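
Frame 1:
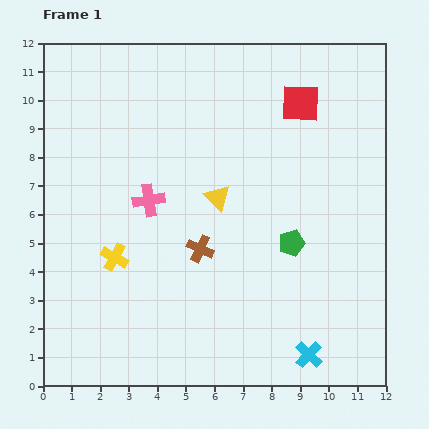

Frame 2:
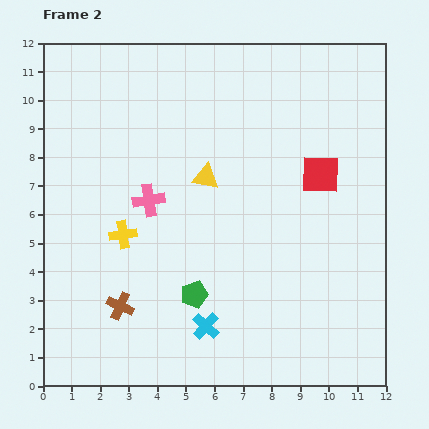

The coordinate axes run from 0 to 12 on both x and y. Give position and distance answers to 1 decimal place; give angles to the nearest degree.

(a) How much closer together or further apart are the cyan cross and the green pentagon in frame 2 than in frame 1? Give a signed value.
-2.7

Distance in frame 1: 3.9. Distance in frame 2: 1.2.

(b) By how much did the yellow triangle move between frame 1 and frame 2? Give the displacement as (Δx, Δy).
(-0.4, 0.7)

The yellow triangle was at (6.1, 6.6) in frame 1 and (5.7, 7.3) in frame 2.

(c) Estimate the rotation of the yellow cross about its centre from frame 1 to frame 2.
38° counter-clockwise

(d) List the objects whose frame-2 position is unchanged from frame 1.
the pink cross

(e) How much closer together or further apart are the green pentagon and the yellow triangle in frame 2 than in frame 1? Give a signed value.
+1.0

Distance in frame 1: 3.1. Distance in frame 2: 4.1.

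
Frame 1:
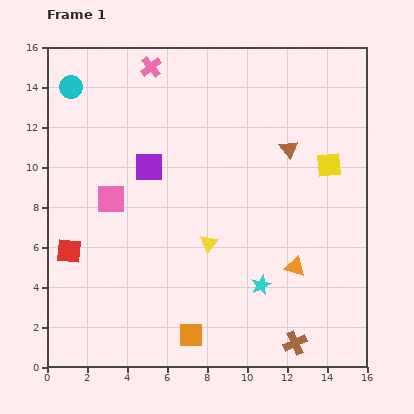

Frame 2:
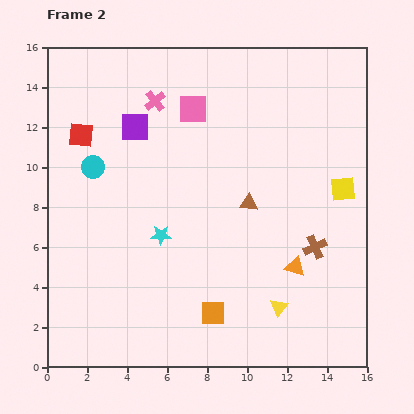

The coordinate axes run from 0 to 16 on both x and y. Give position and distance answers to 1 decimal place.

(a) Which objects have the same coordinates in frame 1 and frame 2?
the orange triangle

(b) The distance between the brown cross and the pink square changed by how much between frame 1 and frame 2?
-2.5

Distance in frame 1: 11.7. Distance in frame 2: 9.2.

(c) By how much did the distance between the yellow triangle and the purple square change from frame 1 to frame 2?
+6.7

Distance in frame 1: 4.8. Distance in frame 2: 11.5.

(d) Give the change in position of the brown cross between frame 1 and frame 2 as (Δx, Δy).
(1.0, 4.8)

The brown cross was at (12.4, 1.2) in frame 1 and (13.4, 6.0) in frame 2.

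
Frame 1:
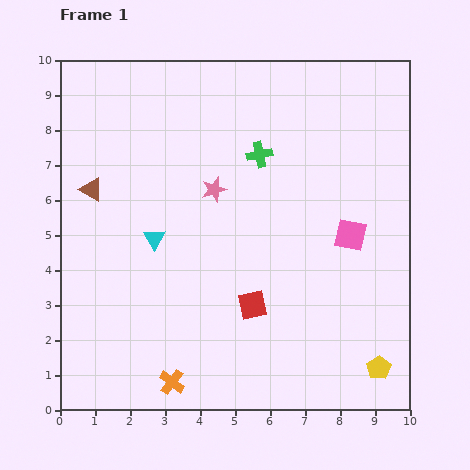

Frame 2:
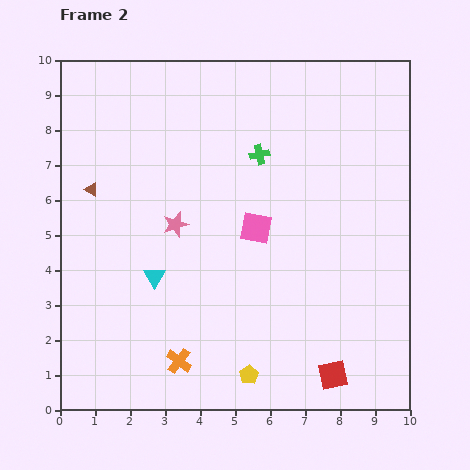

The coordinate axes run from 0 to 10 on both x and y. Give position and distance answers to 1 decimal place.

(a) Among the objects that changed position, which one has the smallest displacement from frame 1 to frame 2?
the orange cross

(moved 0.6)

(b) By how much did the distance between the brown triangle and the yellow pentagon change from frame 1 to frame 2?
-2.7

Distance in frame 1: 9.7. Distance in frame 2: 7.0.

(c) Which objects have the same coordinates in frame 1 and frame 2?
the brown triangle, the green cross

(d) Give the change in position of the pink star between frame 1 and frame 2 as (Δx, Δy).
(-1.1, -1.0)

The pink star was at (4.4, 6.3) in frame 1 and (3.3, 5.3) in frame 2.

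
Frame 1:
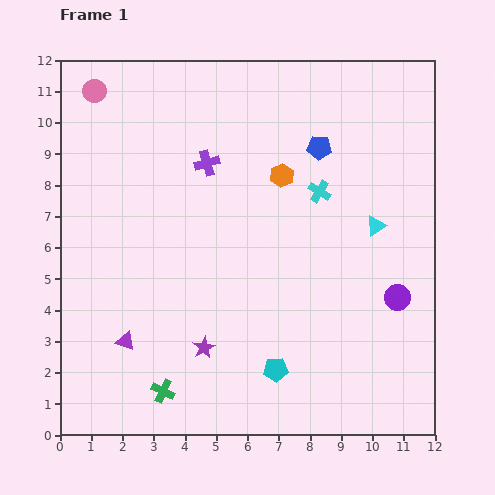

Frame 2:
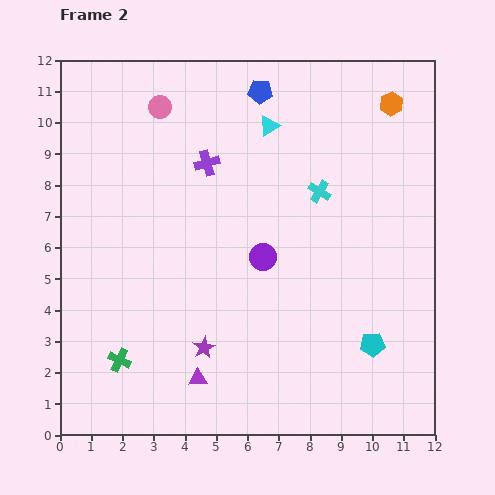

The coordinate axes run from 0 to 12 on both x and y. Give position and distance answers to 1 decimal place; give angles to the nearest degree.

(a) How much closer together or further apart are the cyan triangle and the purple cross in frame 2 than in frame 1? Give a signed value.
-3.5

Distance in frame 1: 5.8. Distance in frame 2: 2.3.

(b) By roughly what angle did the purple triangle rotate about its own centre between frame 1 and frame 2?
23° counter-clockwise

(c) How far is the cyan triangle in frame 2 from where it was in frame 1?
4.7

The cyan triangle moved from (10.1, 6.7) to (6.7, 9.9), a distance of √(3.4² + 3.2²) ≈ 4.7.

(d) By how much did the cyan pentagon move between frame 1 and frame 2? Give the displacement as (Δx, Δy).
(3.1, 0.8)

The cyan pentagon was at (6.9, 2.1) in frame 1 and (10.0, 2.9) in frame 2.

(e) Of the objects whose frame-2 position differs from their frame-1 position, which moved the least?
the green cross

(moved 1.7)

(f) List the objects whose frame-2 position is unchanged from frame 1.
the purple cross, the cyan cross, the purple star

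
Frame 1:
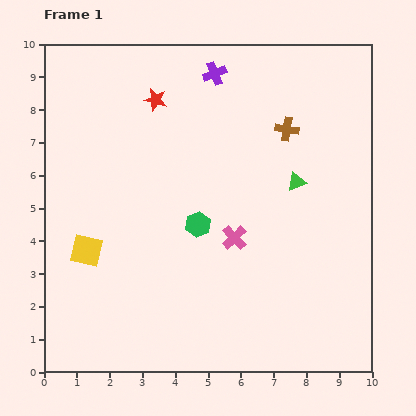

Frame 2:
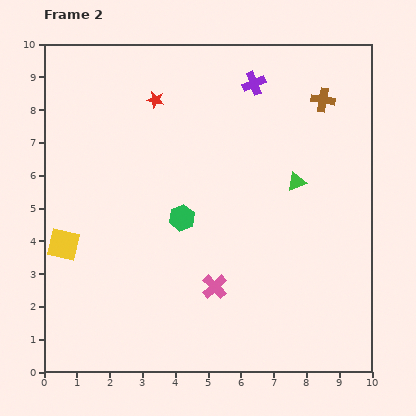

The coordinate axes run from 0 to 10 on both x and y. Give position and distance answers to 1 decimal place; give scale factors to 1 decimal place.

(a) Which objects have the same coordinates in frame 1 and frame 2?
the red star, the green triangle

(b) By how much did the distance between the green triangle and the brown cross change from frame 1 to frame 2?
+1.0

Distance in frame 1: 1.6. Distance in frame 2: 2.6.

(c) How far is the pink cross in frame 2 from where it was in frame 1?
1.6

The pink cross moved from (5.8, 4.1) to (5.2, 2.6), a distance of √(0.6² + 1.5²) ≈ 1.6.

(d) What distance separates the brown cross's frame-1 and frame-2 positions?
1.4

The brown cross moved from (7.4, 7.4) to (8.5, 8.3), a distance of √(1.1² + 0.9²) ≈ 1.4.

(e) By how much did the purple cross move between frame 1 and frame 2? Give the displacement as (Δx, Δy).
(1.2, -0.3)

The purple cross was at (5.2, 9.1) in frame 1 and (6.4, 8.8) in frame 2.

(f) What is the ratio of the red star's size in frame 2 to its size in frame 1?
0.8×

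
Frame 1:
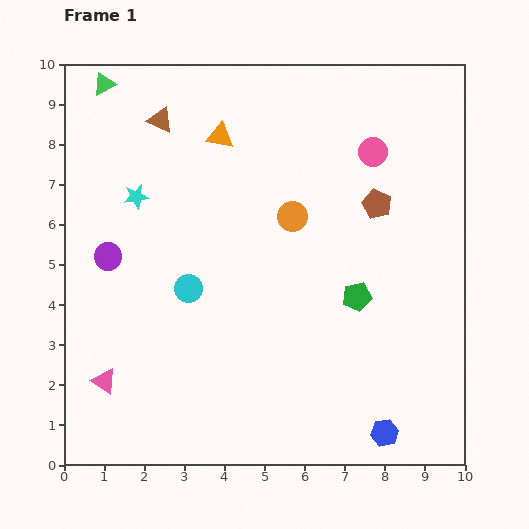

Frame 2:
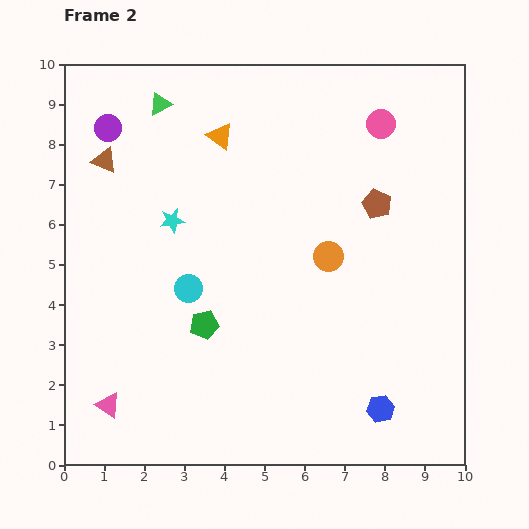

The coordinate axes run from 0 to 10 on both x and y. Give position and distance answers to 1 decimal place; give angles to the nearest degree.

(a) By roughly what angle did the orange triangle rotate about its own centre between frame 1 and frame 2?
28° clockwise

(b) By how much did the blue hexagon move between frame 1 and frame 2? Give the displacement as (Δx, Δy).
(-0.1, 0.6)

The blue hexagon was at (8.0, 0.8) in frame 1 and (7.9, 1.4) in frame 2.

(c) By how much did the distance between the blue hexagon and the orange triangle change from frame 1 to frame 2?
-0.6

Distance in frame 1: 8.5. Distance in frame 2: 7.9.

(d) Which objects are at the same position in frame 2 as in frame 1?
the cyan circle, the brown pentagon, the orange triangle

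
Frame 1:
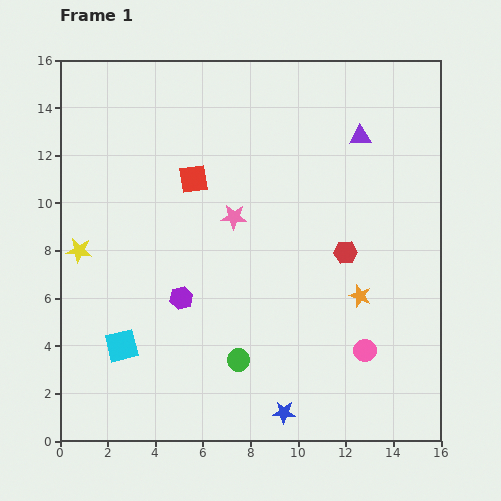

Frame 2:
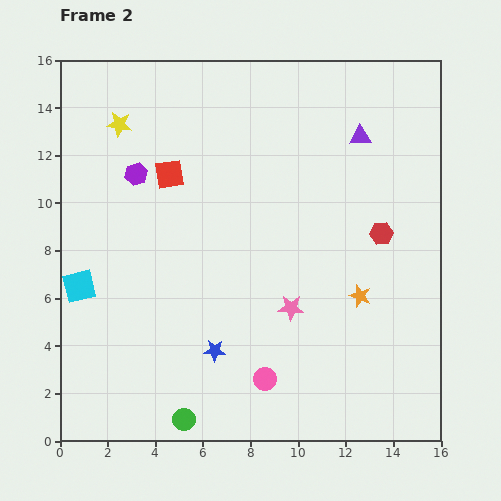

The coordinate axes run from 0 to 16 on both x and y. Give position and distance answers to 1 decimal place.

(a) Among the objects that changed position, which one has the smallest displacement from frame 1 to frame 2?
the red square

(moved 1.0)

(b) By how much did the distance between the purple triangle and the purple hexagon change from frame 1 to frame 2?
-0.6

Distance in frame 1: 10.1. Distance in frame 2: 9.5.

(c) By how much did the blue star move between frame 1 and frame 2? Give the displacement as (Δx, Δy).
(-2.9, 2.6)

The blue star was at (9.4, 1.2) in frame 1 and (6.5, 3.8) in frame 2.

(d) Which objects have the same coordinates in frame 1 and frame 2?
the orange star, the purple triangle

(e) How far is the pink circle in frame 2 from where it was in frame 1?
4.4

The pink circle moved from (12.8, 3.8) to (8.6, 2.6), a distance of √(4.2² + 1.2²) ≈ 4.4.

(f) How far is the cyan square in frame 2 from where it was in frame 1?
3.1

The cyan square moved from (2.6, 4.0) to (0.8, 6.5), a distance of √(1.8² + 2.5²) ≈ 3.1.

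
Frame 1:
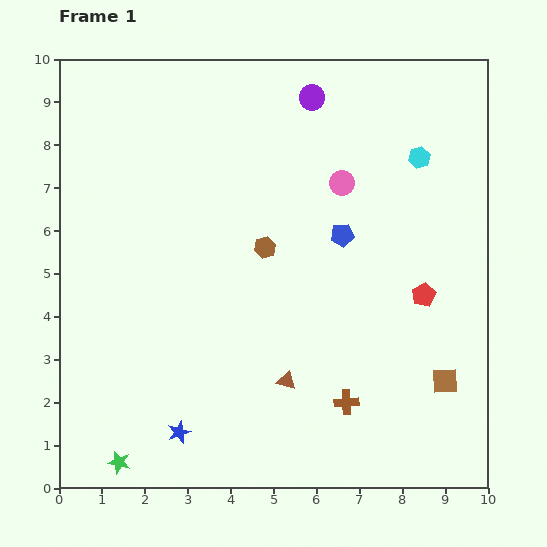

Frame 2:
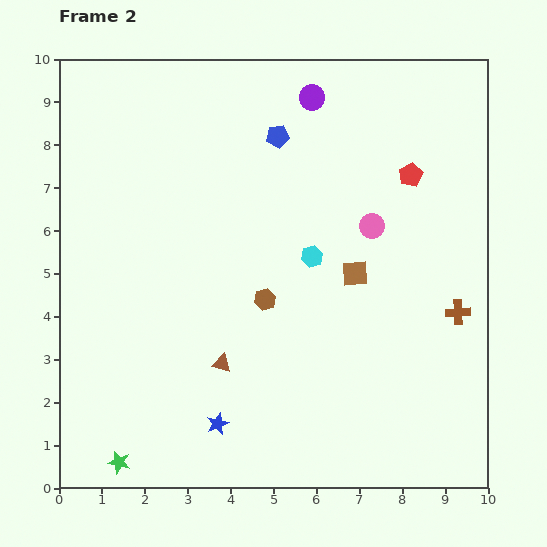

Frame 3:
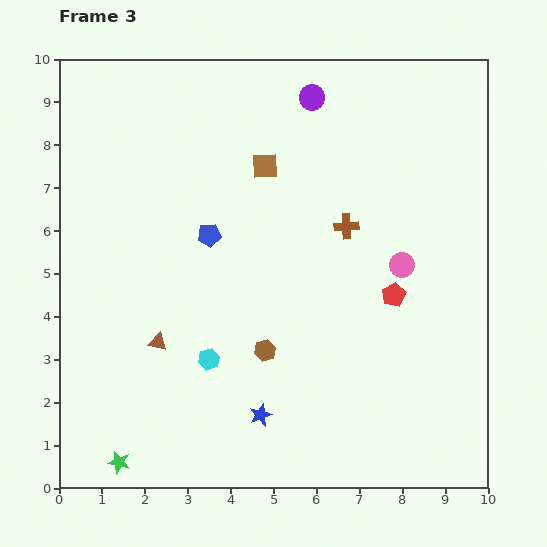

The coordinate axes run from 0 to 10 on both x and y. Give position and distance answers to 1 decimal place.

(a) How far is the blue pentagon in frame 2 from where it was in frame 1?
2.7

The blue pentagon moved from (6.6, 5.9) to (5.1, 8.2), a distance of √(1.5² + 2.3²) ≈ 2.7.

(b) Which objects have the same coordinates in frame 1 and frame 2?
the purple circle, the green star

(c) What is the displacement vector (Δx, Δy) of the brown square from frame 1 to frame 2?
(-2.1, 2.5)

The brown square was at (9.0, 2.5) in frame 1 and (6.9, 5.0) in frame 2.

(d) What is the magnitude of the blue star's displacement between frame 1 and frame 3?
1.9

The blue star moved from (2.8, 1.3) to (4.7, 1.7), a distance of √(1.9² + 0.4²) ≈ 1.9.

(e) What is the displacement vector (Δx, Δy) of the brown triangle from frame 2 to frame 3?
(-1.5, 0.5)

The brown triangle was at (3.8, 2.9) in frame 2 and (2.3, 3.4) in frame 3.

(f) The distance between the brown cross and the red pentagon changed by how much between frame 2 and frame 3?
-1.5

Distance in frame 2: 3.4. Distance in frame 3: 1.9.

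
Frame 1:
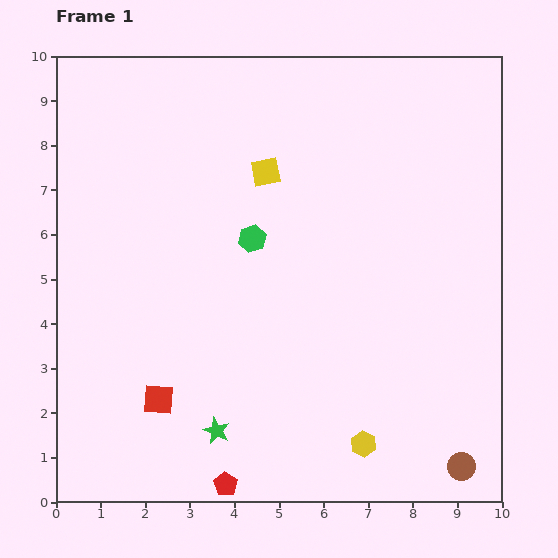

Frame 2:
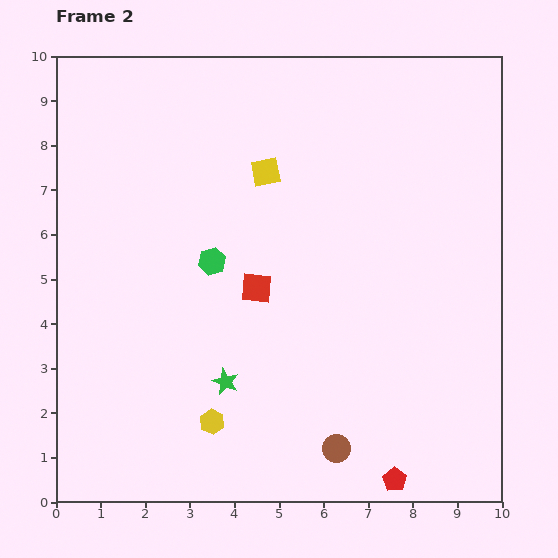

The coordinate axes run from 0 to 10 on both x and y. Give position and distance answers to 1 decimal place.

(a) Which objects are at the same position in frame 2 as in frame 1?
the yellow square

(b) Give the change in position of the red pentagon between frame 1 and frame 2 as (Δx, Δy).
(3.8, 0.1)

The red pentagon was at (3.8, 0.4) in frame 1 and (7.6, 0.5) in frame 2.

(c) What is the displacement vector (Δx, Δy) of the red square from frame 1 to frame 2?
(2.2, 2.5)

The red square was at (2.3, 2.3) in frame 1 and (4.5, 4.8) in frame 2.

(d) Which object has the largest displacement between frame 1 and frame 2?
the red pentagon

(moved 3.8; next 3.4)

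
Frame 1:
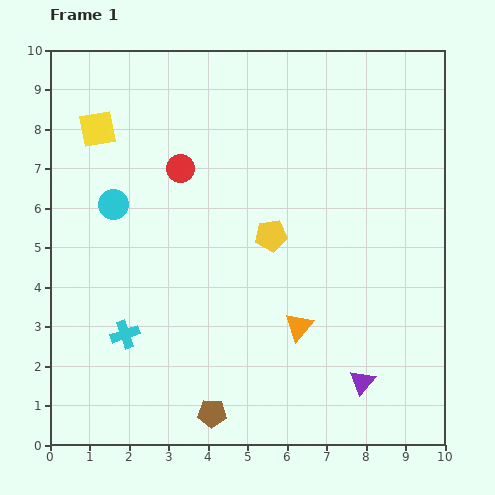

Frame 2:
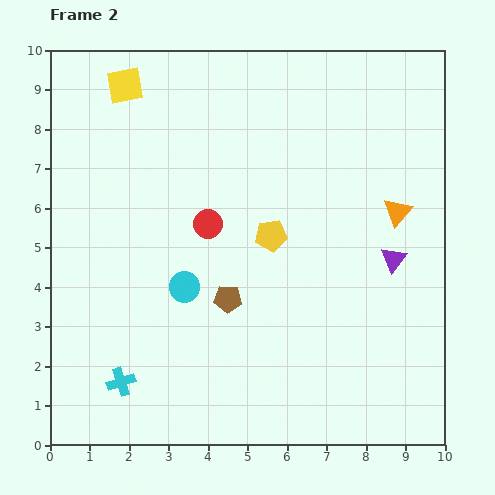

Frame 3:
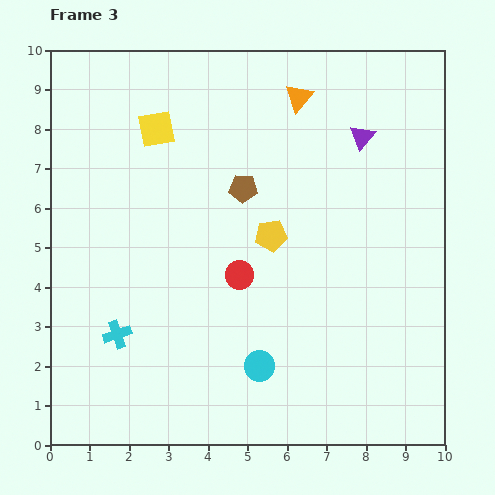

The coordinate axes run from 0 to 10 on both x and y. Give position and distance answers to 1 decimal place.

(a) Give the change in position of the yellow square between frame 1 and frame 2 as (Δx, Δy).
(0.7, 1.1)

The yellow square was at (1.2, 8.0) in frame 1 and (1.9, 9.1) in frame 2.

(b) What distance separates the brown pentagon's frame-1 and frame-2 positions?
2.9

The brown pentagon moved from (4.1, 0.8) to (4.5, 3.7), a distance of √(0.4² + 2.9²) ≈ 2.9.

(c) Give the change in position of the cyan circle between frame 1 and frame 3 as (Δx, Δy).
(3.7, -4.1)

The cyan circle was at (1.6, 6.1) in frame 1 and (5.3, 2.0) in frame 3.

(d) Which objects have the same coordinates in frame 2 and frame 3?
the yellow pentagon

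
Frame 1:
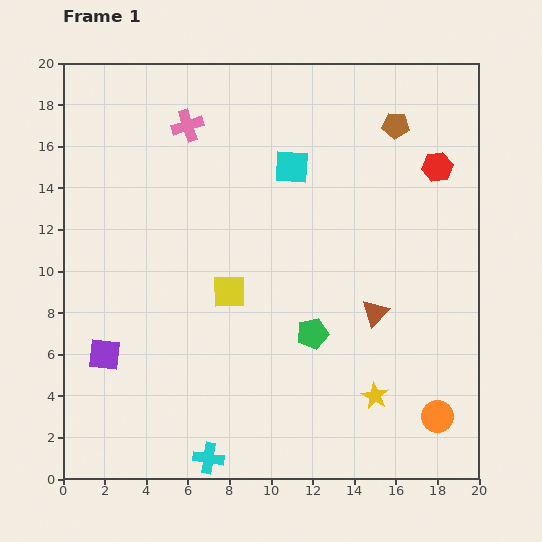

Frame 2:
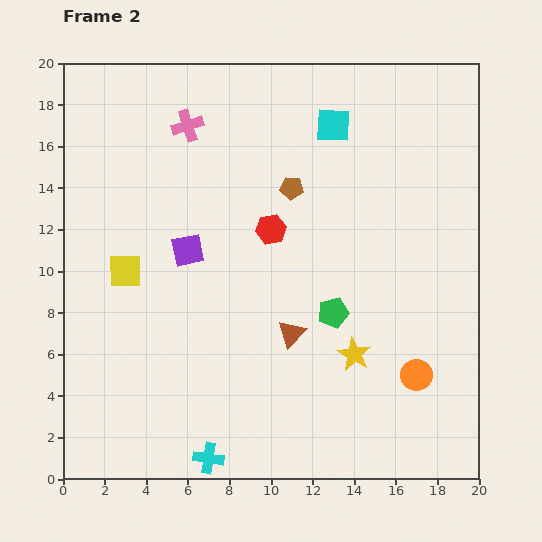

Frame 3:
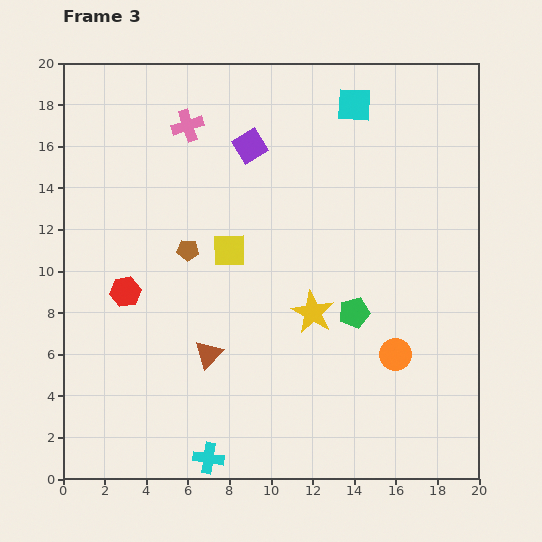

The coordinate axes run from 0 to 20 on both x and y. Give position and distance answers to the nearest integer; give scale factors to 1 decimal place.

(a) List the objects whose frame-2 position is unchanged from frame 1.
the pink cross, the cyan cross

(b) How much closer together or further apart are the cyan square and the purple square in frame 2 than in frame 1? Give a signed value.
-4

Distance in frame 1: 13. Distance in frame 2: 9.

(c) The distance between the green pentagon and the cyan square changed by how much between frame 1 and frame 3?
+2

Distance in frame 1: 8. Distance in frame 3: 10.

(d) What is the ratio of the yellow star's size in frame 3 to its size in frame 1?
1.6×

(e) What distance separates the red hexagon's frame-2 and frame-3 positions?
8

The red hexagon moved from (10, 12) to (3, 9), a distance of √(7² + 3²) ≈ 8.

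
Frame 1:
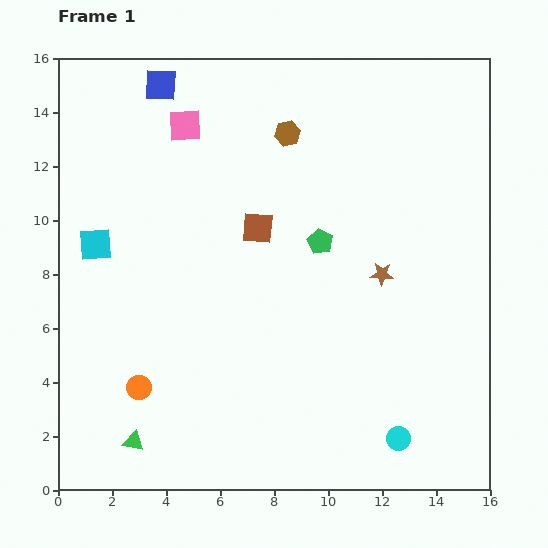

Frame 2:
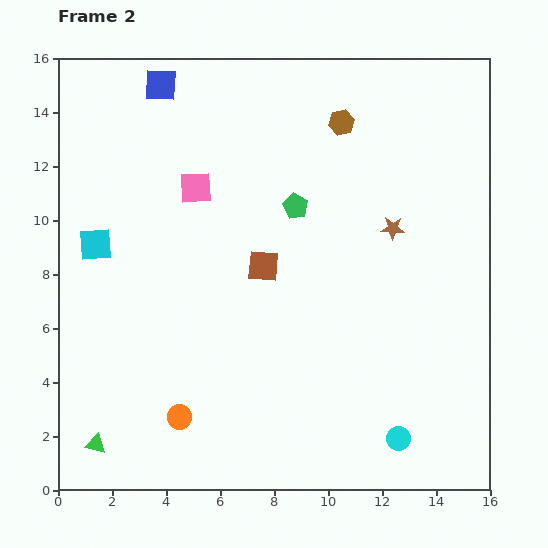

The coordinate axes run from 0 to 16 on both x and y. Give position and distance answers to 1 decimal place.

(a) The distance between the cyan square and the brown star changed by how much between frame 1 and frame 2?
+0.3

Distance in frame 1: 10.7. Distance in frame 2: 11.0.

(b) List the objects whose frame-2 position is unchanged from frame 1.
the cyan square, the blue square, the cyan circle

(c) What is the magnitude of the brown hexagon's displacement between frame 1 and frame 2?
2.0

The brown hexagon moved from (8.5, 13.2) to (10.5, 13.6), a distance of √(2.0² + 0.4²) ≈ 2.0.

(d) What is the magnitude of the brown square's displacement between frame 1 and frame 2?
1.4

The brown square moved from (7.4, 9.7) to (7.6, 8.3), a distance of √(0.2² + 1.4²) ≈ 1.4.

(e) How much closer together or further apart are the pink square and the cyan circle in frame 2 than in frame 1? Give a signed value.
-2.1

Distance in frame 1: 14.0. Distance in frame 2: 11.9.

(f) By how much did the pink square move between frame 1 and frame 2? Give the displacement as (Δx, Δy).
(0.4, -2.3)

The pink square was at (4.7, 13.5) in frame 1 and (5.1, 11.2) in frame 2.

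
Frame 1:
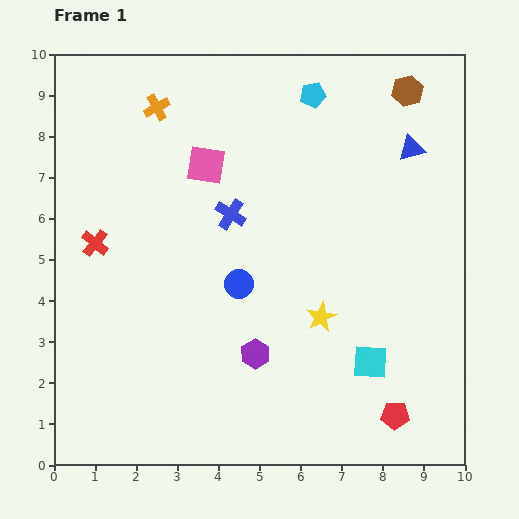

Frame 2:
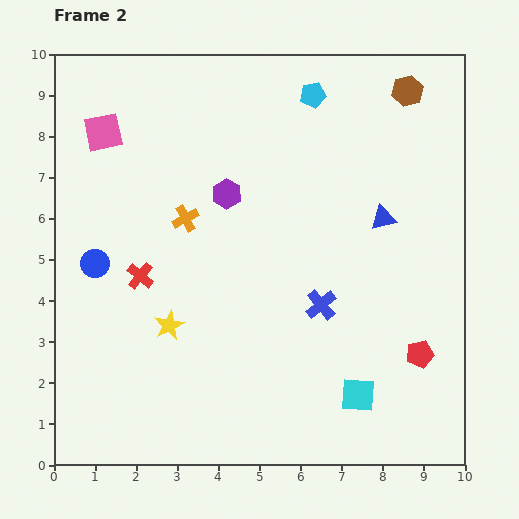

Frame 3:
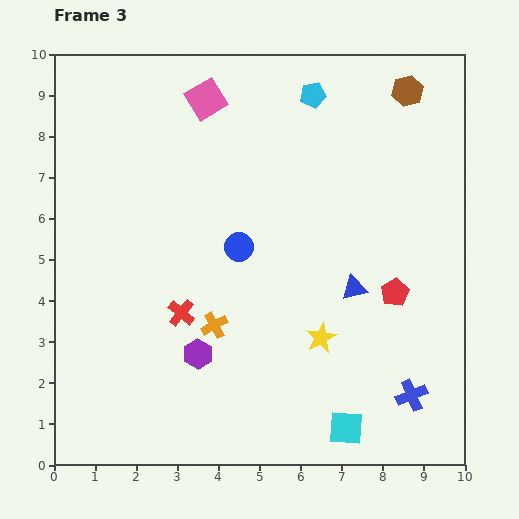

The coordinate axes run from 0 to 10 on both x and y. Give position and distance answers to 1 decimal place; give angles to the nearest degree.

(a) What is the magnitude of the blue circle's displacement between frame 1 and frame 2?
3.5

The blue circle moved from (4.5, 4.4) to (1.0, 4.9), a distance of √(3.5² + 0.5²) ≈ 3.5.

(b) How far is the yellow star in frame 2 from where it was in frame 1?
3.7

The yellow star moved from (6.5, 3.6) to (2.8, 3.4), a distance of √(3.7² + 0.2²) ≈ 3.7.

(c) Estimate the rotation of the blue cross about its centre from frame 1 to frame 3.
35° clockwise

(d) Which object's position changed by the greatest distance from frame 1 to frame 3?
the blue cross

(moved 6.2; next 5.5)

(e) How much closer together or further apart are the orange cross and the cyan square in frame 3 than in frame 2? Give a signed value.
-1.9

Distance in frame 2: 6.0. Distance in frame 3: 4.1.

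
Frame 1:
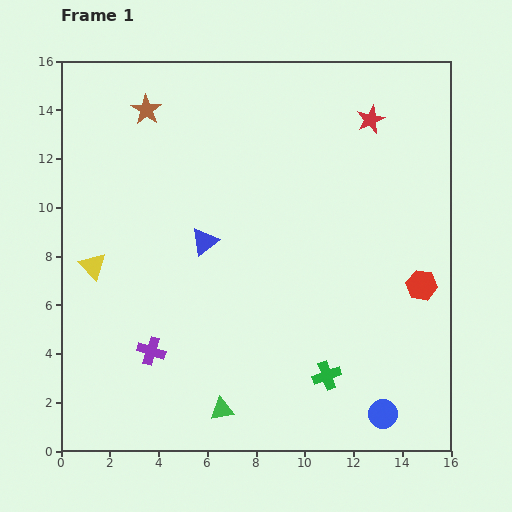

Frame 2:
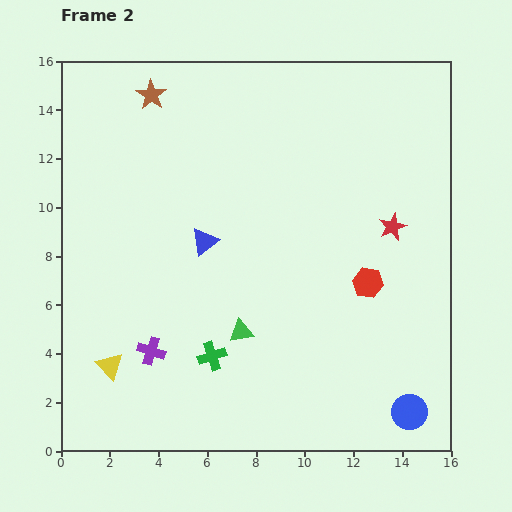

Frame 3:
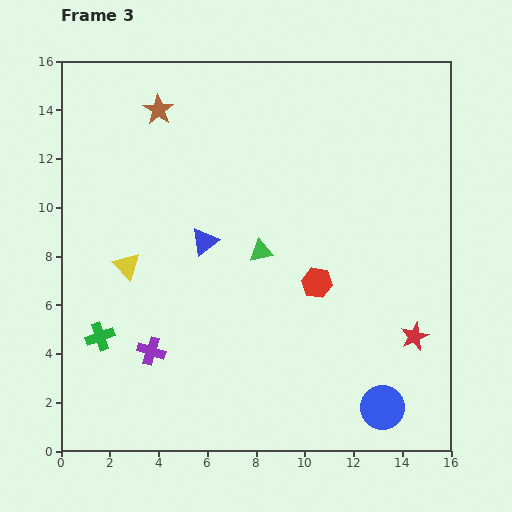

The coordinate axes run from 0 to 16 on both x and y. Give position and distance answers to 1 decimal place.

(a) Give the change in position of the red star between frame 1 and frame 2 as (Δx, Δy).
(0.9, -4.4)

The red star was at (12.7, 13.6) in frame 1 and (13.6, 9.2) in frame 2.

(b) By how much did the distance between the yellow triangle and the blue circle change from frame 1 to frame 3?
-1.4

Distance in frame 1: 13.4. Distance in frame 3: 12.0.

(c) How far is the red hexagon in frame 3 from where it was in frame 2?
2.1

The red hexagon moved from (12.6, 6.9) to (10.5, 6.9), a distance of √(2.1² + 0.0²) ≈ 2.1.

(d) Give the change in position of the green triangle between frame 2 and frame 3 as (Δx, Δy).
(0.8, 3.3)

The green triangle was at (7.4, 4.9) in frame 2 and (8.2, 8.2) in frame 3.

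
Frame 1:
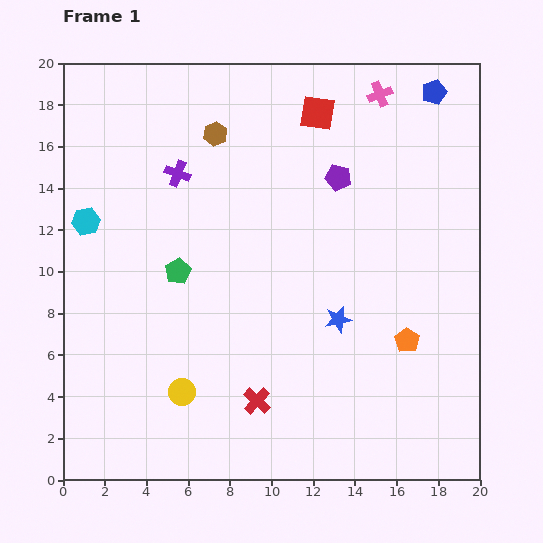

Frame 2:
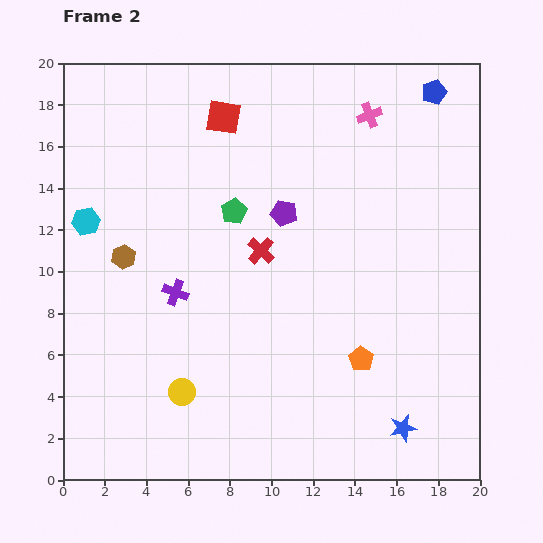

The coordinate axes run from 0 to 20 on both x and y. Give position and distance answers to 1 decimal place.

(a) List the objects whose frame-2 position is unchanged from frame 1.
the yellow circle, the cyan hexagon, the blue pentagon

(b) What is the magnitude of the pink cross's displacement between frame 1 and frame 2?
1.1

The pink cross moved from (15.2, 18.5) to (14.7, 17.5), a distance of √(0.5² + 1.0²) ≈ 1.1.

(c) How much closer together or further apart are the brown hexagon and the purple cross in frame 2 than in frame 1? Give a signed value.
+0.4

Distance in frame 1: 2.6. Distance in frame 2: 3.0.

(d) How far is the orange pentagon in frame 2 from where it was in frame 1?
2.4

The orange pentagon moved from (16.5, 6.7) to (14.3, 5.8), a distance of √(2.2² + 0.9²) ≈ 2.4.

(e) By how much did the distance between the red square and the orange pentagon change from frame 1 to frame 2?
+1.6

Distance in frame 1: 11.7. Distance in frame 2: 13.3.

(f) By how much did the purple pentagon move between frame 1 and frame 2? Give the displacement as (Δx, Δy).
(-2.6, -1.7)

The purple pentagon was at (13.2, 14.5) in frame 1 and (10.6, 12.8) in frame 2.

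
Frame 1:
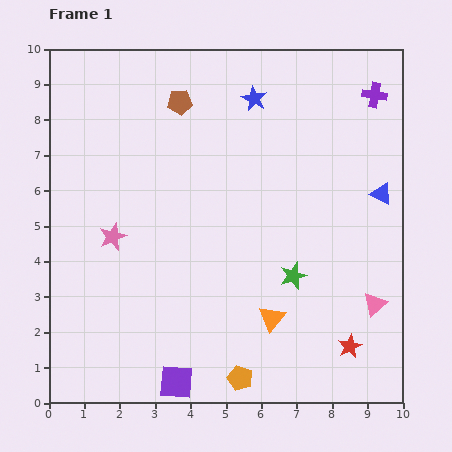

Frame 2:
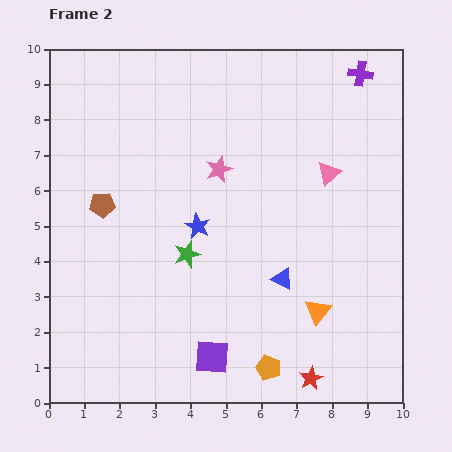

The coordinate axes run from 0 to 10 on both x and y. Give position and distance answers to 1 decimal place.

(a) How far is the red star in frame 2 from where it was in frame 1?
1.4

The red star moved from (8.5, 1.6) to (7.4, 0.7), a distance of √(1.1² + 0.9²) ≈ 1.4.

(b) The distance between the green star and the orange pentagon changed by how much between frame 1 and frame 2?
+0.6

Distance in frame 1: 3.3. Distance in frame 2: 3.9.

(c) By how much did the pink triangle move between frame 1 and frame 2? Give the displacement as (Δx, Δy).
(-1.3, 3.7)

The pink triangle was at (9.2, 2.8) in frame 1 and (7.9, 6.5) in frame 2.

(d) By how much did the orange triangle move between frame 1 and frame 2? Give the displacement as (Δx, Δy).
(1.3, 0.2)

The orange triangle was at (6.3, 2.4) in frame 1 and (7.6, 2.6) in frame 2.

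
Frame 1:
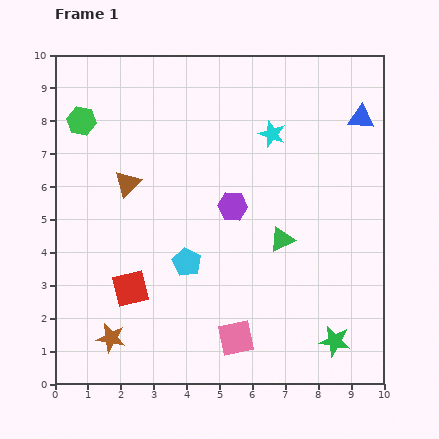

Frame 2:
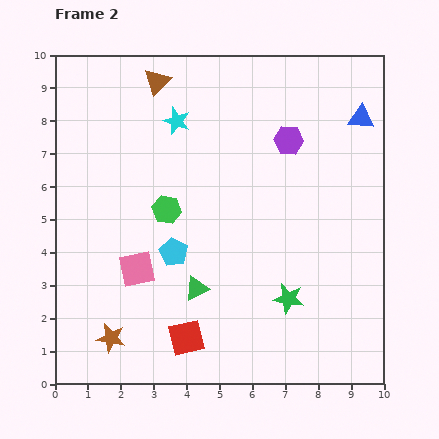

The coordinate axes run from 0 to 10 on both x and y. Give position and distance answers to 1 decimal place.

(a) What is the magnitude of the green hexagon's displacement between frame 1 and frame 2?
3.7

The green hexagon moved from (0.8, 8.0) to (3.4, 5.3), a distance of √(2.6² + 2.7²) ≈ 3.7.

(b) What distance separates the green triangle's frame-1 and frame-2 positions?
3.0

The green triangle moved from (6.9, 4.4) to (4.3, 2.9), a distance of √(2.6² + 1.5²) ≈ 3.0.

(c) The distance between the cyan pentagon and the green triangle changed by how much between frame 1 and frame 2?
-1.7

Distance in frame 1: 3.0. Distance in frame 2: 1.3.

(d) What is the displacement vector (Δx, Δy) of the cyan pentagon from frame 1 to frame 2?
(-0.4, 0.3)

The cyan pentagon was at (4.0, 3.7) in frame 1 and (3.6, 4.0) in frame 2.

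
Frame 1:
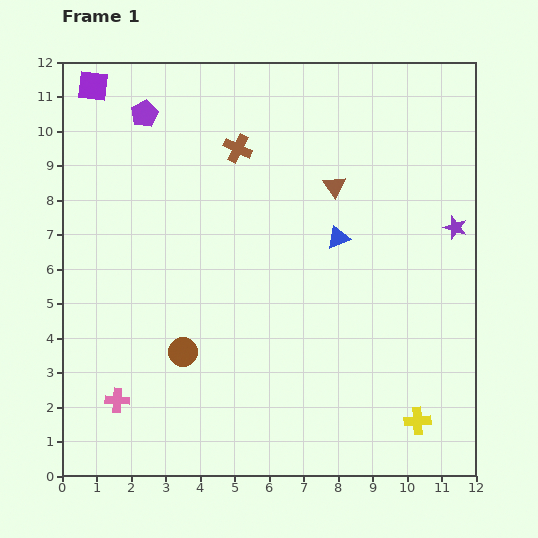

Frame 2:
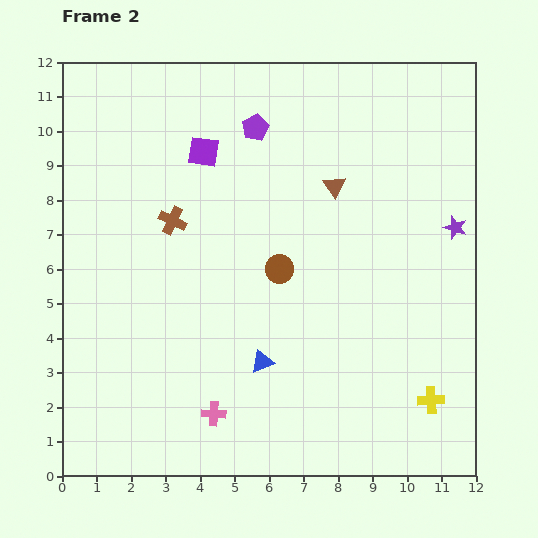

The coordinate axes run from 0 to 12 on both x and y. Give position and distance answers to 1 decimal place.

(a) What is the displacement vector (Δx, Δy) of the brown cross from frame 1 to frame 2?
(-1.9, -2.1)

The brown cross was at (5.1, 9.5) in frame 1 and (3.2, 7.4) in frame 2.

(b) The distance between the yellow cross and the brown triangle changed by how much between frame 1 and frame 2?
-0.4

Distance in frame 1: 7.2. Distance in frame 2: 6.8.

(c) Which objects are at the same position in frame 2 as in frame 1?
the brown triangle, the purple star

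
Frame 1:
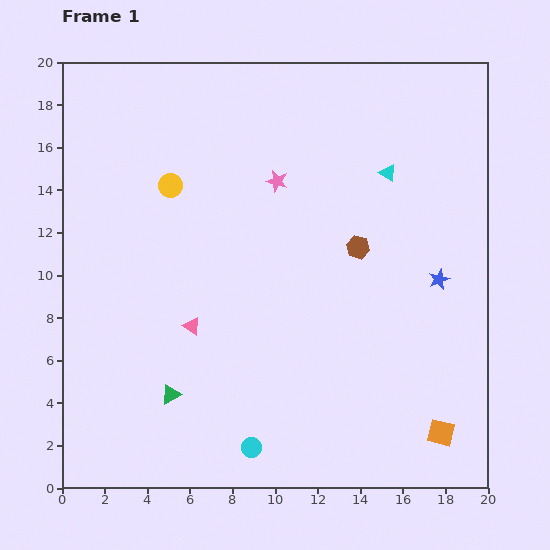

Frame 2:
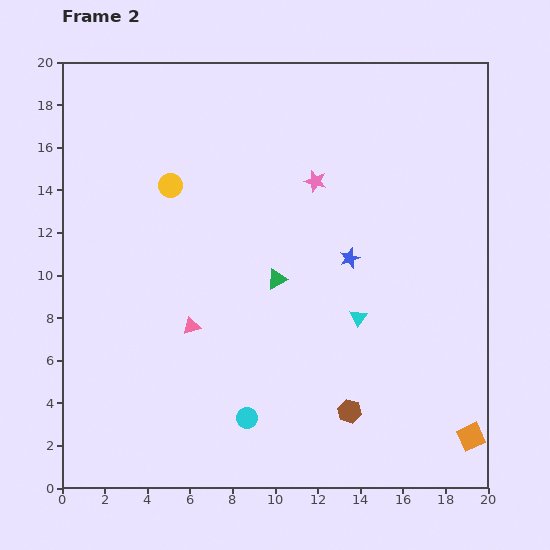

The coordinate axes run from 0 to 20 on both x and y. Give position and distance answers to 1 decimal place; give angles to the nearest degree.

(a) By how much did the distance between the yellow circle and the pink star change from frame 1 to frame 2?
+1.8

Distance in frame 1: 5.0. Distance in frame 2: 6.8.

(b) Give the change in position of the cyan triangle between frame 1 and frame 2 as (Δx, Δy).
(-1.4, -6.8)

The cyan triangle was at (15.3, 14.8) in frame 1 and (13.9, 8.0) in frame 2.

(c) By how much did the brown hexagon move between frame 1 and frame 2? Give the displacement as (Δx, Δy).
(-0.4, -7.7)

The brown hexagon was at (13.9, 11.3) in frame 1 and (13.5, 3.6) in frame 2.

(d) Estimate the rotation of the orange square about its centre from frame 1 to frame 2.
39° counter-clockwise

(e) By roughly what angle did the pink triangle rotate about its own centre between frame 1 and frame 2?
52° counter-clockwise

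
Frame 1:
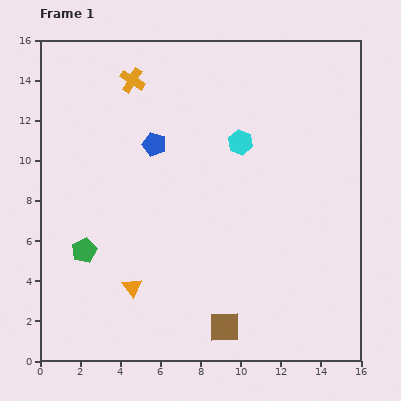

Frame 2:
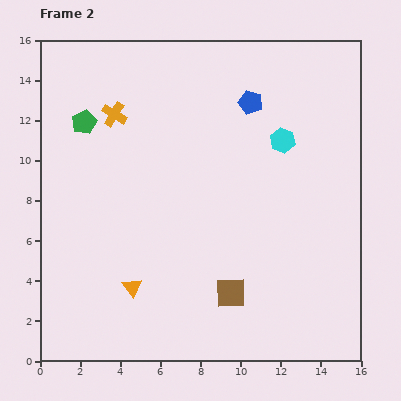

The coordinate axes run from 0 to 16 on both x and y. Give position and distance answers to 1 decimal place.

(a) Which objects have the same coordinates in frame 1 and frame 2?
the orange triangle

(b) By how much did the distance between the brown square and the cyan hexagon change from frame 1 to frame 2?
-1.2

Distance in frame 1: 9.2. Distance in frame 2: 8.0.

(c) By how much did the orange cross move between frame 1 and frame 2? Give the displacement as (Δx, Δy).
(-0.9, -1.7)

The orange cross was at (4.6, 14.0) in frame 1 and (3.7, 12.3) in frame 2.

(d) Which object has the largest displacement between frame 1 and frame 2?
the green pentagon

(moved 6.4; next 5.2)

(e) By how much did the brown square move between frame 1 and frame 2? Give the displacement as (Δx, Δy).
(0.3, 1.7)

The brown square was at (9.2, 1.7) in frame 1 and (9.5, 3.4) in frame 2.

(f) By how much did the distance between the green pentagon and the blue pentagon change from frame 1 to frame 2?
+2.0

Distance in frame 1: 6.4. Distance in frame 2: 8.4.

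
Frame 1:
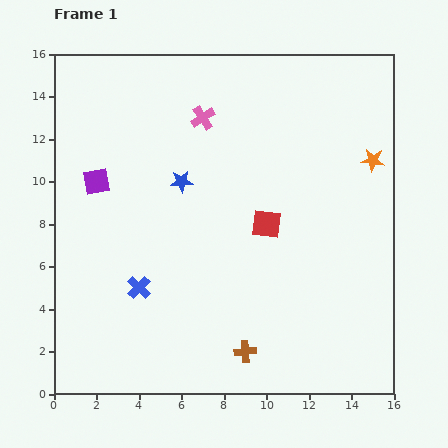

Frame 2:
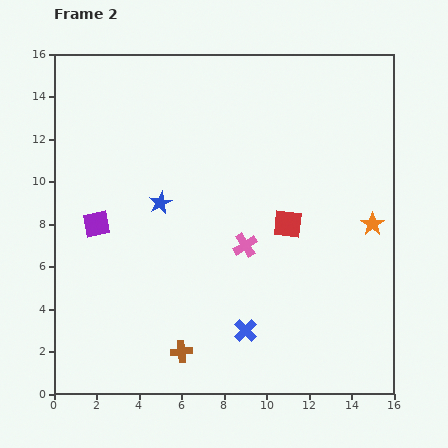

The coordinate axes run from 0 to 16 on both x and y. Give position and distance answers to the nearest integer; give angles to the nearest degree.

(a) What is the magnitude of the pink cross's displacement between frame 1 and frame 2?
6

The pink cross moved from (7, 13) to (9, 7), a distance of √(2² + 6²) ≈ 6.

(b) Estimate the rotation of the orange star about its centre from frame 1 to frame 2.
31° clockwise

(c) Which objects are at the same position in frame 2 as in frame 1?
none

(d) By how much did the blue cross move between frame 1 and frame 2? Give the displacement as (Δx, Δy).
(5, -2)

The blue cross was at (4, 5) in frame 1 and (9, 3) in frame 2.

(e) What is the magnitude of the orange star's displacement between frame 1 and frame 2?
3

The orange star moved from (15, 11) to (15, 8), a distance of √(0² + 3²) ≈ 3.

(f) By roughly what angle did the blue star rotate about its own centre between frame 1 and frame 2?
23° counter-clockwise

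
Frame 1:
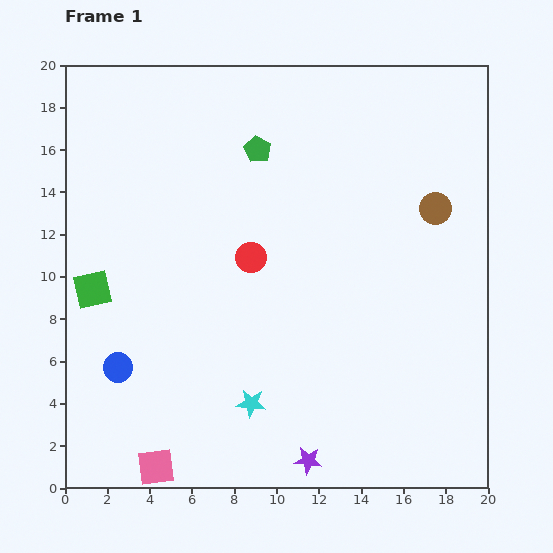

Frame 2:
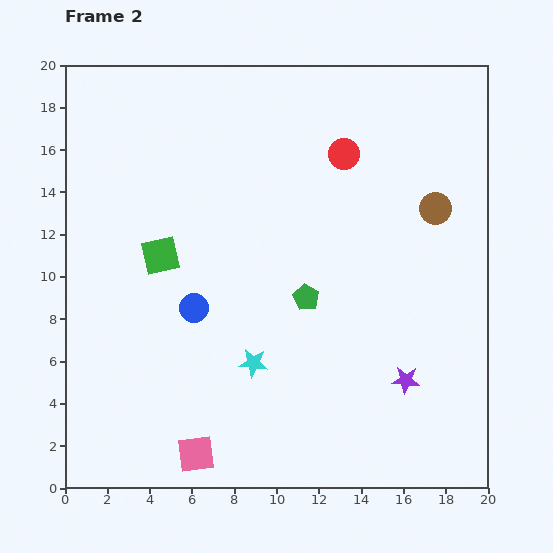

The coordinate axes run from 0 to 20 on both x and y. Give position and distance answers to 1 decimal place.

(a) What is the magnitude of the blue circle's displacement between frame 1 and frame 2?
4.6

The blue circle moved from (2.5, 5.7) to (6.1, 8.5), a distance of √(3.6² + 2.8²) ≈ 4.6.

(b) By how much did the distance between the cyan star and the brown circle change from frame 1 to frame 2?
-1.4

Distance in frame 1: 12.7. Distance in frame 2: 11.3.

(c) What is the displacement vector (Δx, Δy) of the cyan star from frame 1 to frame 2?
(0.1, 1.9)

The cyan star was at (8.8, 4.0) in frame 1 and (8.9, 5.9) in frame 2.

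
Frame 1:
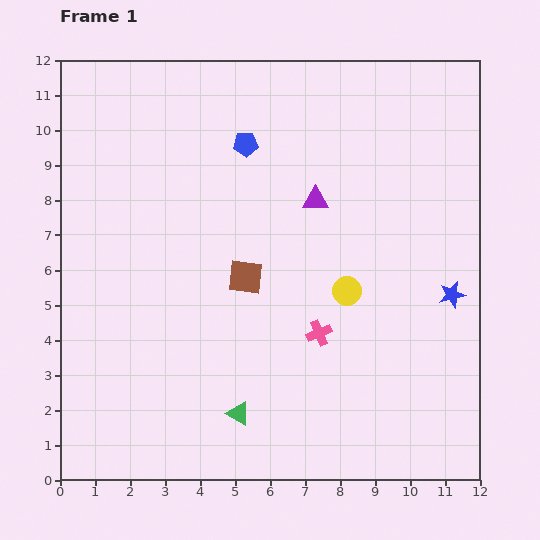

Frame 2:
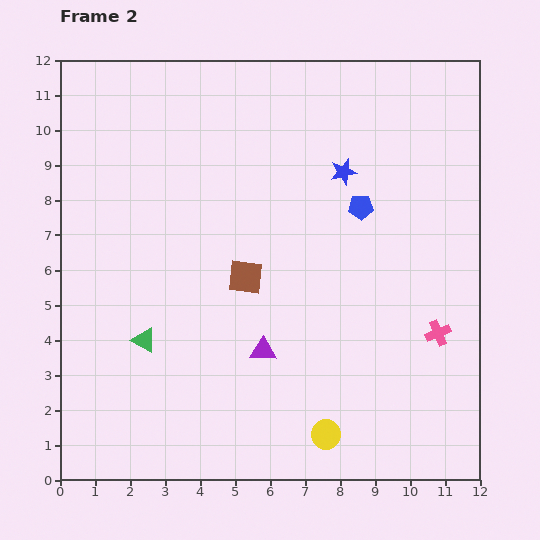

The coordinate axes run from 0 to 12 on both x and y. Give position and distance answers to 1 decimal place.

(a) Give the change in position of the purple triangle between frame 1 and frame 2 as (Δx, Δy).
(-1.5, -4.3)

The purple triangle was at (7.3, 8.0) in frame 1 and (5.8, 3.7) in frame 2.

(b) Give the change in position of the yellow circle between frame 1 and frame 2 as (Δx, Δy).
(-0.6, -4.1)

The yellow circle was at (8.2, 5.4) in frame 1 and (7.6, 1.3) in frame 2.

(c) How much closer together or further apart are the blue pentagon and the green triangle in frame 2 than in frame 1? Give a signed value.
-0.4

Distance in frame 1: 7.7. Distance in frame 2: 7.3.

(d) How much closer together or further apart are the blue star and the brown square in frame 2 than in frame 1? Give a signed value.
-1.8

Distance in frame 1: 5.9. Distance in frame 2: 4.1.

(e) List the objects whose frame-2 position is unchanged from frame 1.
the brown square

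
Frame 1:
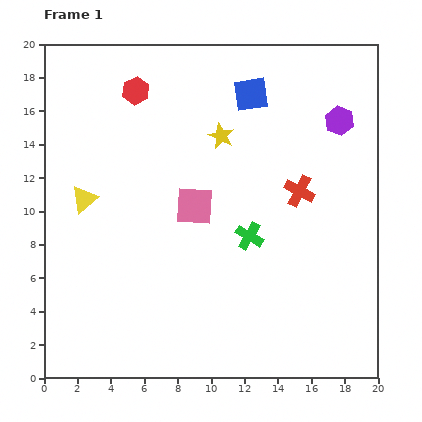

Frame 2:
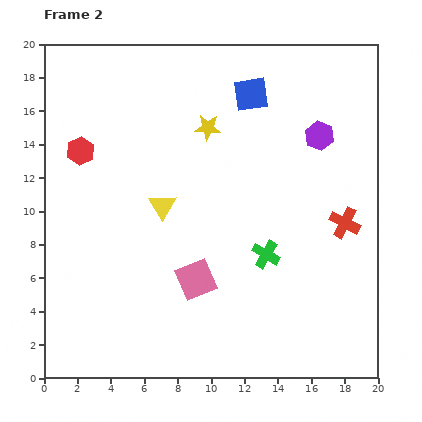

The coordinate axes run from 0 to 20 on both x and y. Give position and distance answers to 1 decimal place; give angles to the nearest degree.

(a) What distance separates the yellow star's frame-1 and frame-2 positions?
0.9

The yellow star moved from (10.6, 14.5) to (9.8, 15.0), a distance of √(0.8² + 0.5²) ≈ 0.9.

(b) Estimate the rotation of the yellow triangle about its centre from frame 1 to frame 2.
22° counter-clockwise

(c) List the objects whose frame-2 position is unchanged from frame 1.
the blue square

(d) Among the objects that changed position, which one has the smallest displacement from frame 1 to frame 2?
the yellow star

(moved 0.9)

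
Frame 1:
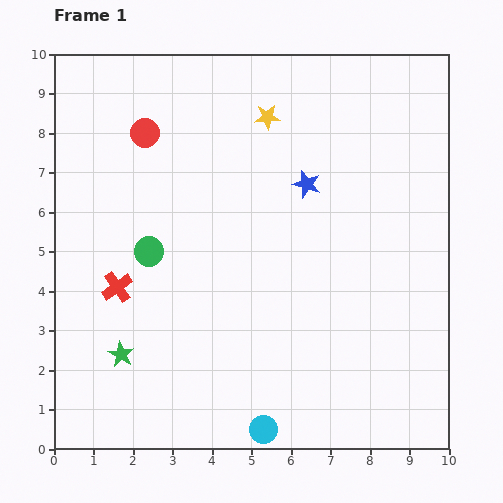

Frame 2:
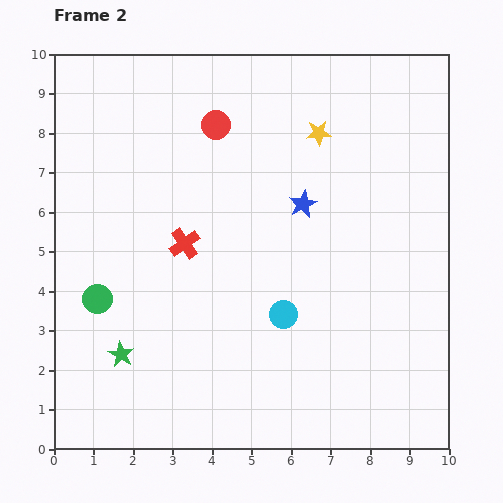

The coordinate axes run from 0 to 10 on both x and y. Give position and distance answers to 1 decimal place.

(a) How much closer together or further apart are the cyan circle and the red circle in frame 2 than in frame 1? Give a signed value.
-3.0

Distance in frame 1: 8.1. Distance in frame 2: 5.1.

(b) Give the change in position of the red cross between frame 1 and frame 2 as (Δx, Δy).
(1.7, 1.1)

The red cross was at (1.6, 4.1) in frame 1 and (3.3, 5.2) in frame 2.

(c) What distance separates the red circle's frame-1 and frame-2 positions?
1.8

The red circle moved from (2.3, 8.0) to (4.1, 8.2), a distance of √(1.8² + 0.2²) ≈ 1.8.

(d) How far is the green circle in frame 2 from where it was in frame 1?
1.8

The green circle moved from (2.4, 5.0) to (1.1, 3.8), a distance of √(1.3² + 1.2²) ≈ 1.8.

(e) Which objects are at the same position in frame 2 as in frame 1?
the green star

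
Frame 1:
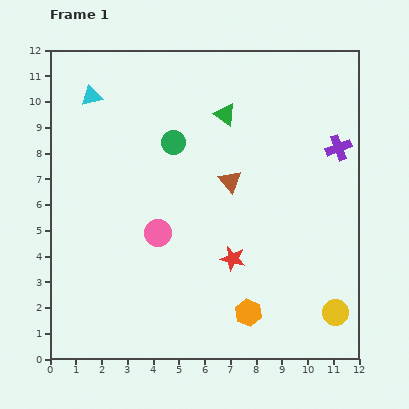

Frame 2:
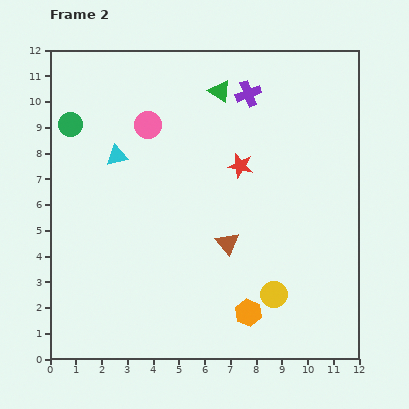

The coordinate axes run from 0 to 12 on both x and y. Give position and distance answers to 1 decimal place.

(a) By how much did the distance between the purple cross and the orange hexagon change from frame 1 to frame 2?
+1.2

Distance in frame 1: 7.3. Distance in frame 2: 8.5.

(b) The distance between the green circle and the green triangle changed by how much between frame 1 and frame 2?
+3.6

Distance in frame 1: 2.3. Distance in frame 2: 5.9.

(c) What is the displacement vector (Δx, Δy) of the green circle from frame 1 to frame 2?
(-4.0, 0.7)

The green circle was at (4.8, 8.4) in frame 1 and (0.8, 9.1) in frame 2.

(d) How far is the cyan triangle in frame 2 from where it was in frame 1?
2.5

The cyan triangle moved from (1.6, 10.2) to (2.6, 7.9), a distance of √(1.0² + 2.3²) ≈ 2.5.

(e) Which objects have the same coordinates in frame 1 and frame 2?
the orange hexagon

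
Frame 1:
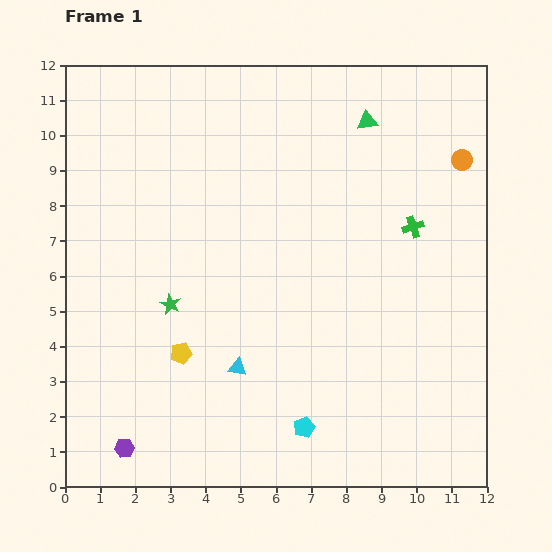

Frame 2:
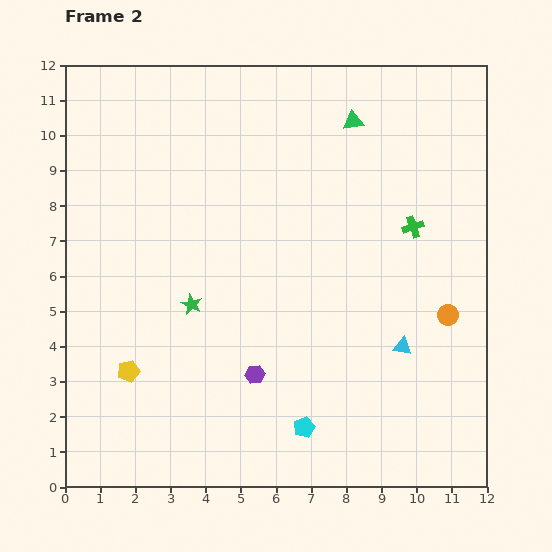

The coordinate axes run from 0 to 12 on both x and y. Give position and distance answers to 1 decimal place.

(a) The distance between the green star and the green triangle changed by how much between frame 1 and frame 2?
-0.7

Distance in frame 1: 7.6. Distance in frame 2: 6.9.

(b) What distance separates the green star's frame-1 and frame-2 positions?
0.6

The green star moved from (3.0, 5.2) to (3.6, 5.2), a distance of √(0.6² + 0.0²) ≈ 0.6.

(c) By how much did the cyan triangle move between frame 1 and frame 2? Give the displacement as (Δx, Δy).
(4.7, 0.6)

The cyan triangle was at (4.9, 3.4) in frame 1 and (9.6, 4.0) in frame 2.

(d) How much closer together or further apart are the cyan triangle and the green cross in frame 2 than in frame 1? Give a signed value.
-3.0

Distance in frame 1: 6.4. Distance in frame 2: 3.4.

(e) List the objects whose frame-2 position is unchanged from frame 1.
the cyan pentagon, the green cross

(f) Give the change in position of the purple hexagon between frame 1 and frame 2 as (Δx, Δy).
(3.7, 2.1)

The purple hexagon was at (1.7, 1.1) in frame 1 and (5.4, 3.2) in frame 2.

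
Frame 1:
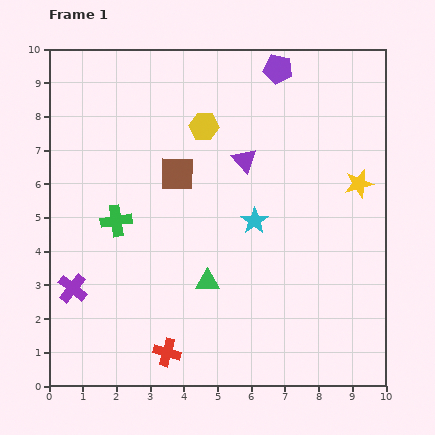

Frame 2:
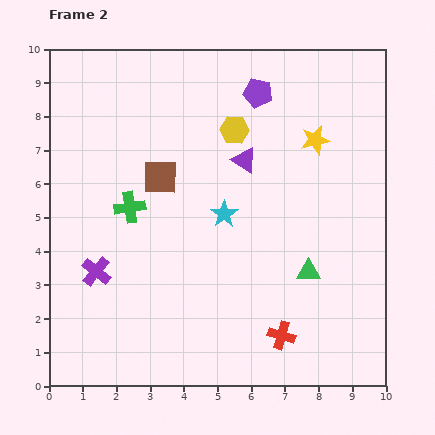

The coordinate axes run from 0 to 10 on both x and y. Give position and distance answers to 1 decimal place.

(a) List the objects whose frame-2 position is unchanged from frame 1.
the purple triangle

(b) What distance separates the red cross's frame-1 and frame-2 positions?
3.4

The red cross moved from (3.5, 1.0) to (6.9, 1.5), a distance of √(3.4² + 0.5²) ≈ 3.4.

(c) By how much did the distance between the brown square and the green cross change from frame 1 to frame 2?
-1.0

Distance in frame 1: 2.3. Distance in frame 2: 1.3.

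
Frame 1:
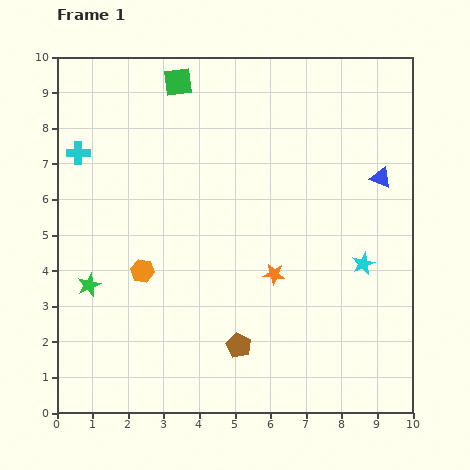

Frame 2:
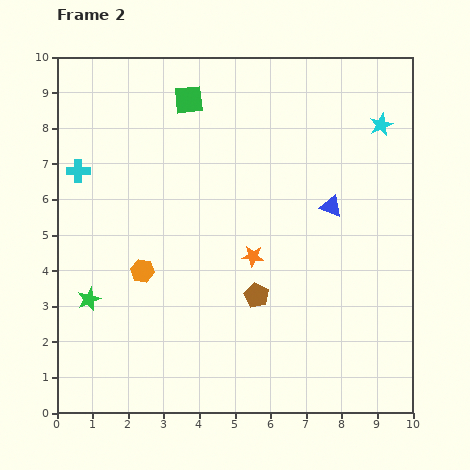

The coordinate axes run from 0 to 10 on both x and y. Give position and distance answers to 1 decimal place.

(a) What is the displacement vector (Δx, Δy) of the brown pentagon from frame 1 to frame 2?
(0.5, 1.4)

The brown pentagon was at (5.1, 1.9) in frame 1 and (5.6, 3.3) in frame 2.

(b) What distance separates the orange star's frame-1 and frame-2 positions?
0.8

The orange star moved from (6.1, 3.9) to (5.5, 4.4), a distance of √(0.6² + 0.5²) ≈ 0.8.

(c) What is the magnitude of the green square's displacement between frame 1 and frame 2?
0.6

The green square moved from (3.4, 9.3) to (3.7, 8.8), a distance of √(0.3² + 0.5²) ≈ 0.6.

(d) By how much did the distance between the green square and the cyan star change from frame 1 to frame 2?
-1.9

Distance in frame 1: 7.3. Distance in frame 2: 5.4.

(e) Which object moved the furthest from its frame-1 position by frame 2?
the cyan star

(moved 3.9; next 1.6)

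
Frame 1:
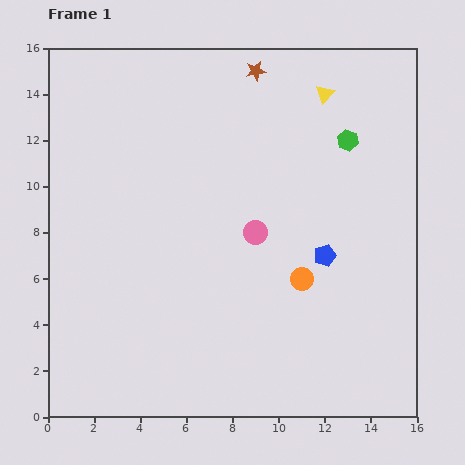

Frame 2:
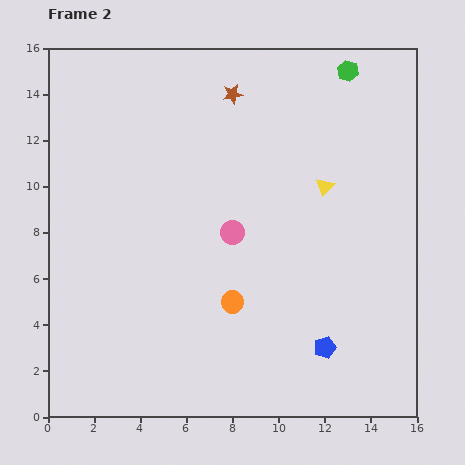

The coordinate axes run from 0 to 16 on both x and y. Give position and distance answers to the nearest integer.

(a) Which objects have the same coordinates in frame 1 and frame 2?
none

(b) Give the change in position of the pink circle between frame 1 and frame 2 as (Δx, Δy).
(-1, 0)

The pink circle was at (9, 8) in frame 1 and (8, 8) in frame 2.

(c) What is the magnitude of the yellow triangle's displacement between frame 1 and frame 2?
4

The yellow triangle moved from (12, 14) to (12, 10), a distance of √(0² + 4²) ≈ 4.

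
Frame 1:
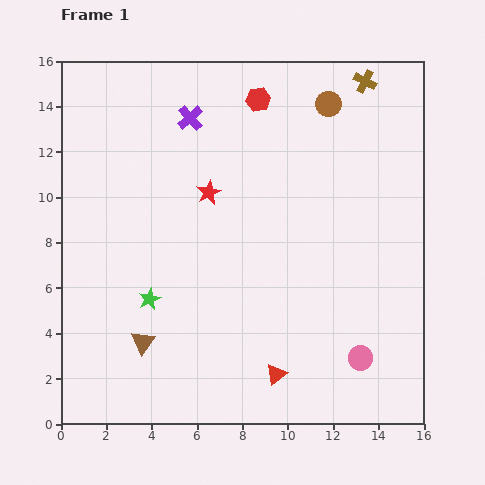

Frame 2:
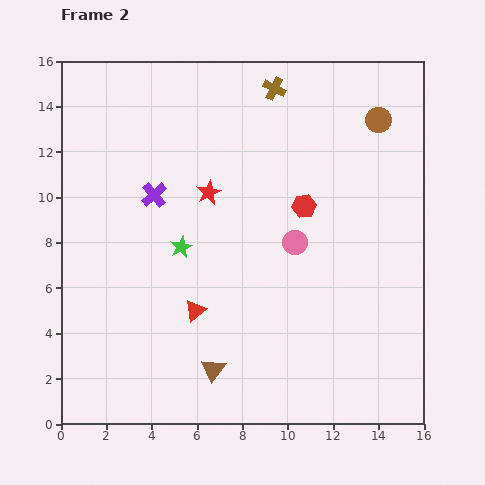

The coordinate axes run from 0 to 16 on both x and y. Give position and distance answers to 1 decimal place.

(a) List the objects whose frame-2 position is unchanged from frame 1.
the red star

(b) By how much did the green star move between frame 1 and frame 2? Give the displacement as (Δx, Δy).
(1.4, 2.3)

The green star was at (3.9, 5.5) in frame 1 and (5.3, 7.8) in frame 2.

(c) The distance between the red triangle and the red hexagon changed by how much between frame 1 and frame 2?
-5.5

Distance in frame 1: 12.1. Distance in frame 2: 6.6.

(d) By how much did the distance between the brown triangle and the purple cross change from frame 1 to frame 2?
-2.0

Distance in frame 1: 10.1. Distance in frame 2: 8.1.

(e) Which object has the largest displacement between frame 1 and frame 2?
the pink circle

(moved 5.9; next 5.1)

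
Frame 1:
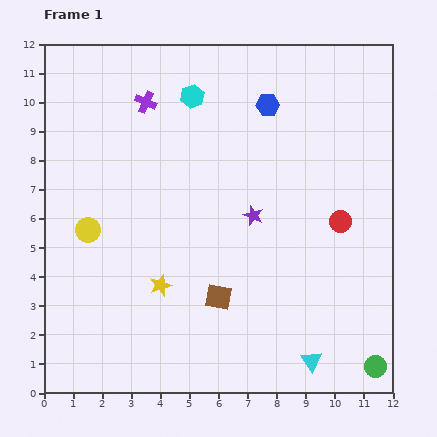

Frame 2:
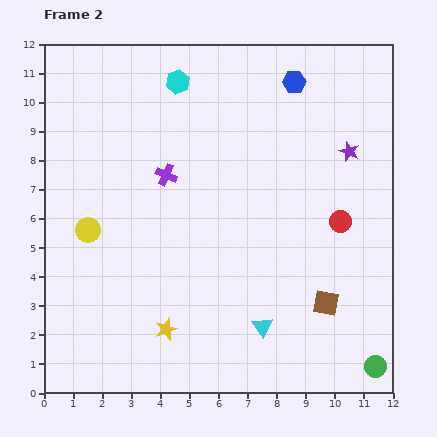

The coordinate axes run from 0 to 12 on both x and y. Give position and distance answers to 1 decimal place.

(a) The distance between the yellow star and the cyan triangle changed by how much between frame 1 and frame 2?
-2.5

Distance in frame 1: 5.8. Distance in frame 2: 3.3.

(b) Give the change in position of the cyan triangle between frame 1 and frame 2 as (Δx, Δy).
(-1.7, 1.2)

The cyan triangle was at (9.2, 1.1) in frame 1 and (7.5, 2.3) in frame 2.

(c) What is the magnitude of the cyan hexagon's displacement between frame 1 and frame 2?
0.7

The cyan hexagon moved from (5.1, 10.2) to (4.6, 10.7), a distance of √(0.5² + 0.5²) ≈ 0.7.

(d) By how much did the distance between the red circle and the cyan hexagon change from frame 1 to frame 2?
+0.7

Distance in frame 1: 6.7. Distance in frame 2: 7.4.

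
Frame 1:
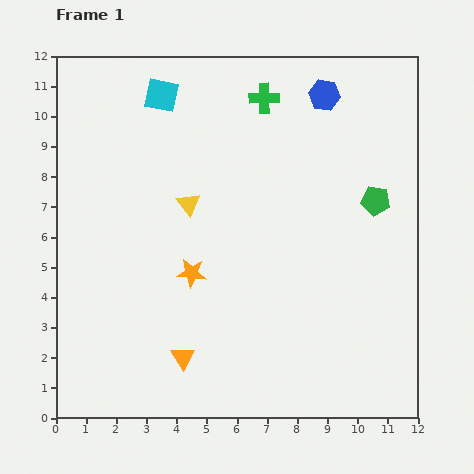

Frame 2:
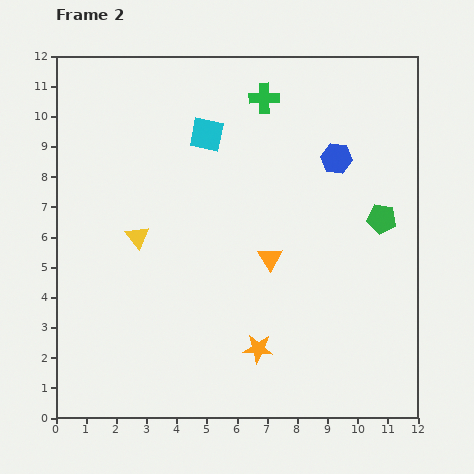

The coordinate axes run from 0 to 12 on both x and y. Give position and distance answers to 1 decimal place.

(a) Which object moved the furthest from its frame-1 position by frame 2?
the orange triangle

(moved 4.4; next 3.3)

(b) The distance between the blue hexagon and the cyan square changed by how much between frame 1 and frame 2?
-1.0

Distance in frame 1: 5.4. Distance in frame 2: 4.4.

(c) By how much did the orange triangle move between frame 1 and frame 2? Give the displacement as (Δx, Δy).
(2.9, 3.3)

The orange triangle was at (4.2, 2.0) in frame 1 and (7.1, 5.3) in frame 2.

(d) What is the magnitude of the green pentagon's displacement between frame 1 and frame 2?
0.6

The green pentagon moved from (10.6, 7.2) to (10.8, 6.6), a distance of √(0.2² + 0.6²) ≈ 0.6.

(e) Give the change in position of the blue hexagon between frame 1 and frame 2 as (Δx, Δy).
(0.4, -2.1)

The blue hexagon was at (8.9, 10.7) in frame 1 and (9.3, 8.6) in frame 2.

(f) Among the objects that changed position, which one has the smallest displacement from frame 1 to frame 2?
the green pentagon

(moved 0.6)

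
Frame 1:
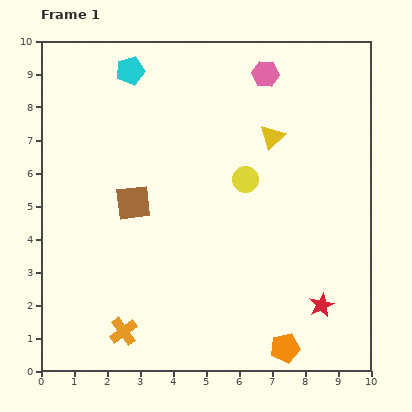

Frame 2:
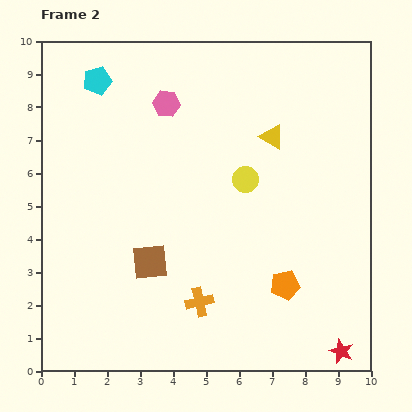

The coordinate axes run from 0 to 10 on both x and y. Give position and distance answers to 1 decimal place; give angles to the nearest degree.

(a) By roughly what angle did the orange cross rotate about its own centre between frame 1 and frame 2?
24° clockwise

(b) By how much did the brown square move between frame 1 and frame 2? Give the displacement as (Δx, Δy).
(0.5, -1.8)

The brown square was at (2.8, 5.1) in frame 1 and (3.3, 3.3) in frame 2.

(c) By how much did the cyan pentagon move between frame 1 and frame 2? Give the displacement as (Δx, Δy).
(-1.0, -0.3)

The cyan pentagon was at (2.7, 9.1) in frame 1 and (1.7, 8.8) in frame 2.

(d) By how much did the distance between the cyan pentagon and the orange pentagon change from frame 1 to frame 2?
-1.2

Distance in frame 1: 9.6. Distance in frame 2: 8.4.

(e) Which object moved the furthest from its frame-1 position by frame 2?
the pink hexagon

(moved 3.1; next 2.5)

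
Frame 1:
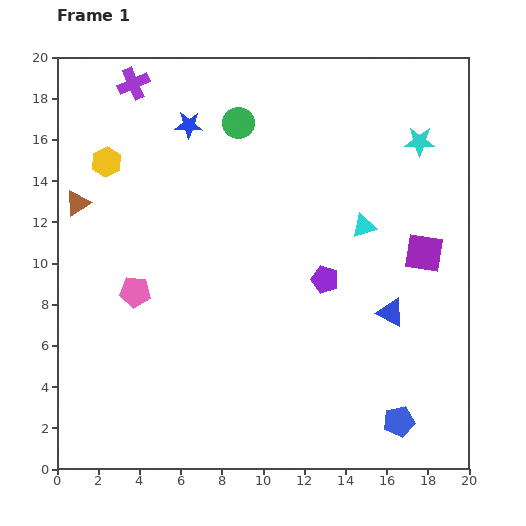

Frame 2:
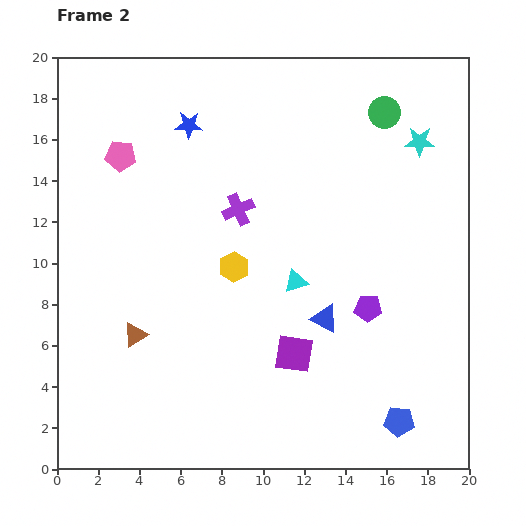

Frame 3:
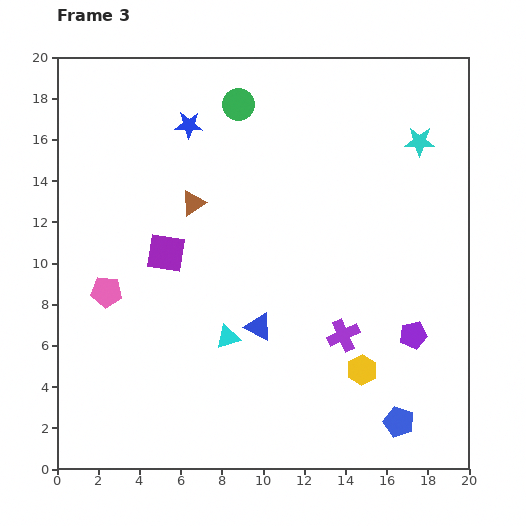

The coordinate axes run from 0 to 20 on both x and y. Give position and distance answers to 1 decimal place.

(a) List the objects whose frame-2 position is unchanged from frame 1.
the cyan star, the blue pentagon, the blue star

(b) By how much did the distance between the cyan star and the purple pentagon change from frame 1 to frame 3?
+1.3

Distance in frame 1: 8.1. Distance in frame 3: 9.4.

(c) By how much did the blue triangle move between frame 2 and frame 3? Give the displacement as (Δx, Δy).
(-3.2, -0.4)

The blue triangle was at (13.0, 7.3) in frame 2 and (9.8, 6.9) in frame 3.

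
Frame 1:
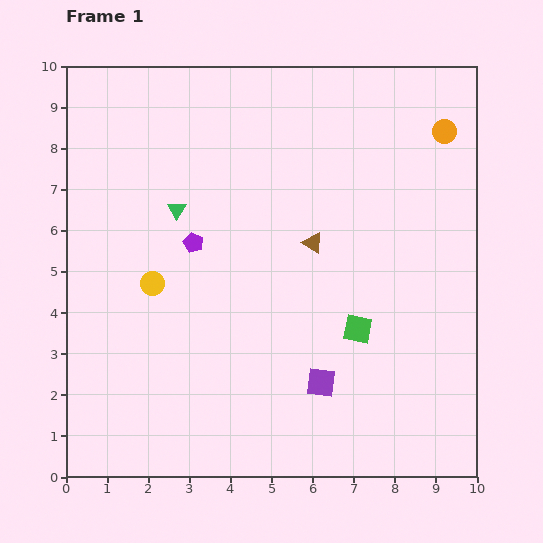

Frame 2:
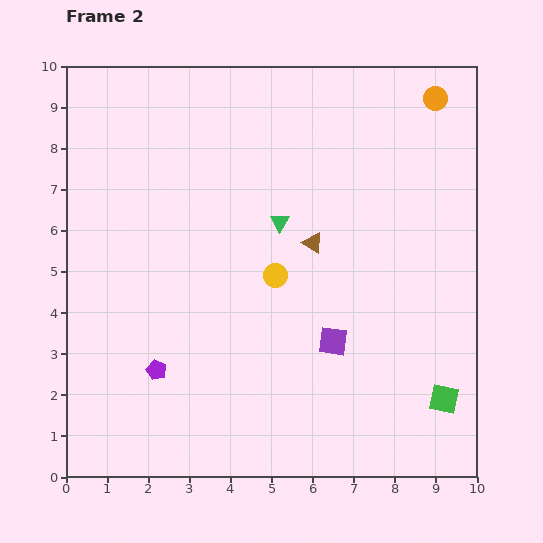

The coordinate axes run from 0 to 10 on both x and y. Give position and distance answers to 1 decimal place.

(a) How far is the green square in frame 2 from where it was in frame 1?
2.7

The green square moved from (7.1, 3.6) to (9.2, 1.9), a distance of √(2.1² + 1.7²) ≈ 2.7.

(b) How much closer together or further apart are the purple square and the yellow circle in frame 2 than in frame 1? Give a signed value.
-2.7

Distance in frame 1: 4.8. Distance in frame 2: 2.1.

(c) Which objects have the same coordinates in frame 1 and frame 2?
the brown triangle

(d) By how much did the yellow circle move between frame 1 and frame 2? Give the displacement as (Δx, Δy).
(3.0, 0.2)

The yellow circle was at (2.1, 4.7) in frame 1 and (5.1, 4.9) in frame 2.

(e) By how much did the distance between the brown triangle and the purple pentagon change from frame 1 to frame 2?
+2.0

Distance in frame 1: 2.9. Distance in frame 2: 4.9.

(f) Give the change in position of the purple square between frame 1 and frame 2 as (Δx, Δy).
(0.3, 1.0)

The purple square was at (6.2, 2.3) in frame 1 and (6.5, 3.3) in frame 2.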